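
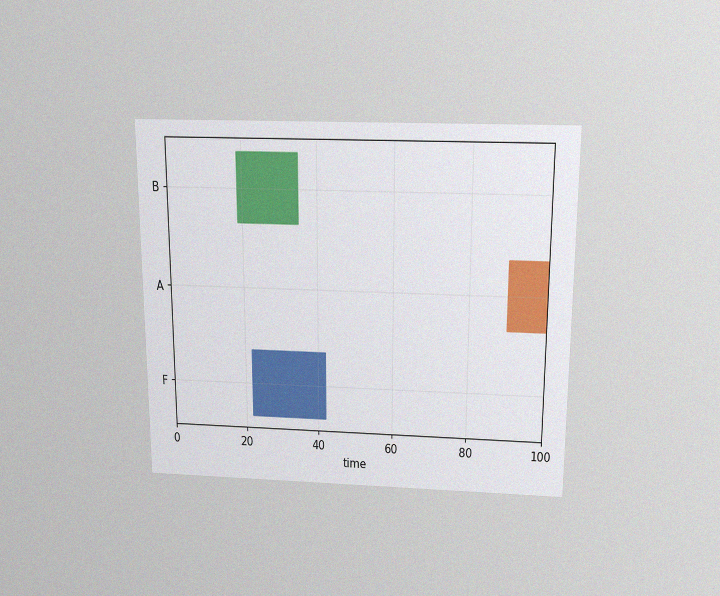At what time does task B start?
The chart is viewed slightly from above, with some photo noise. The B bar begins at t=19.

19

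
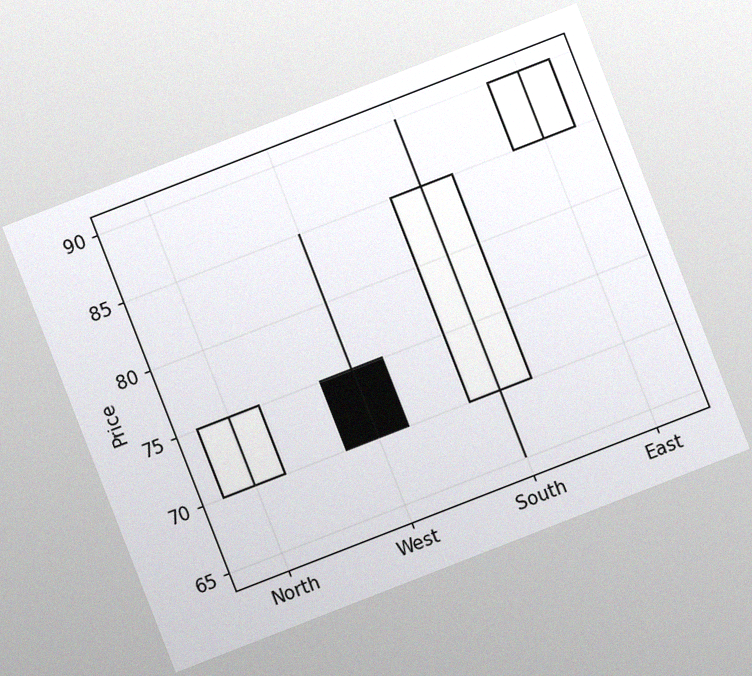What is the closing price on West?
70

The chart is tilted about 21° counter-clockwise, with some photo noise. The West candle closes at 70.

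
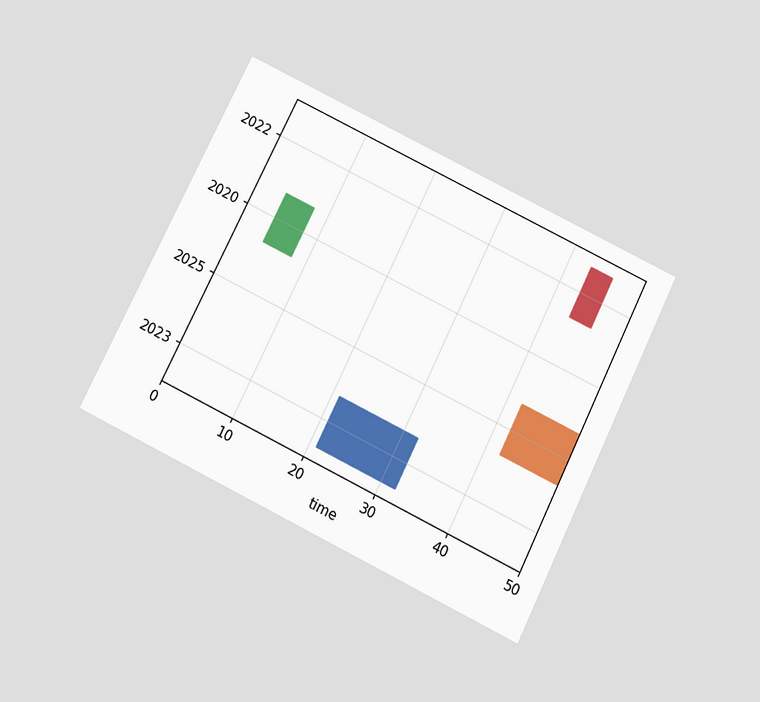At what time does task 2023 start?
The chart is tilted about 26° clockwise and viewed slightly from below. The 2023 bar begins at t=21.

21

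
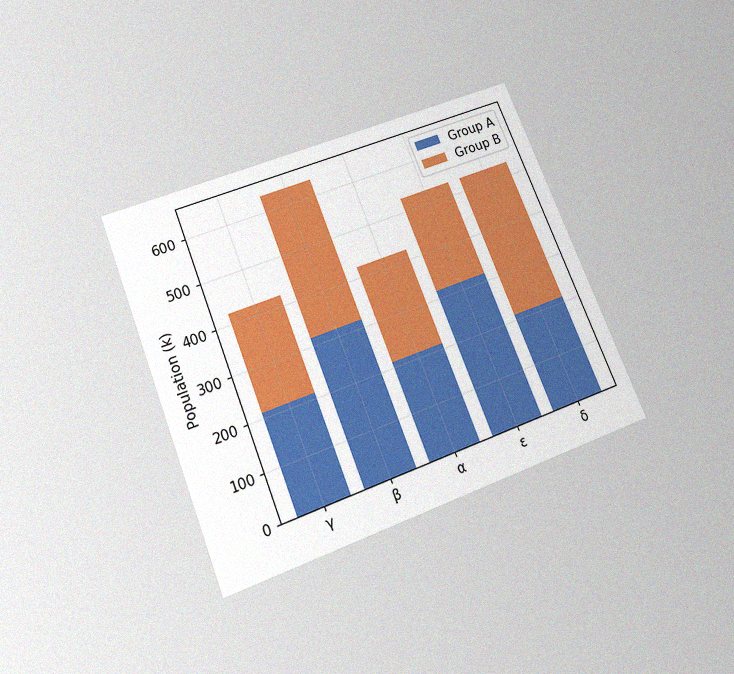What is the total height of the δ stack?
The chart is tilted about 22° counter-clockwise and viewed slightly from below, with some photo noise. The δ stack's top reaches 530k on the y-axis.

530k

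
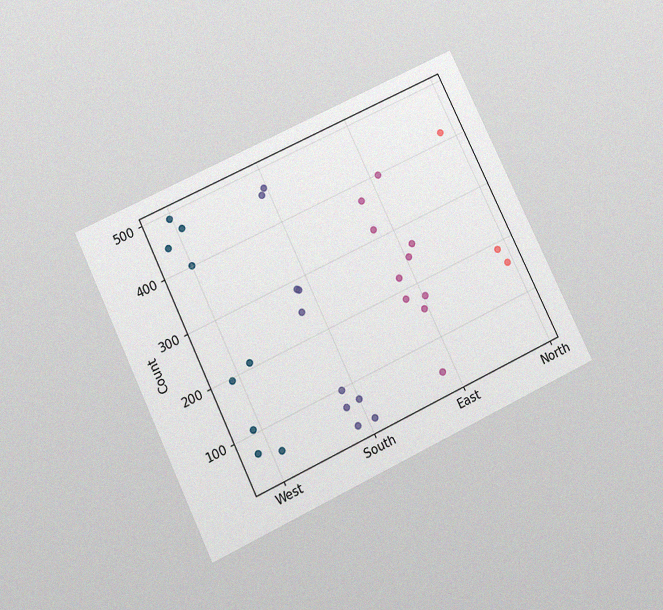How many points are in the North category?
The chart is tilted about 25° counter-clockwise and viewed at a slight angle, with some photo noise. Counting the markers in the North column gives 3.

3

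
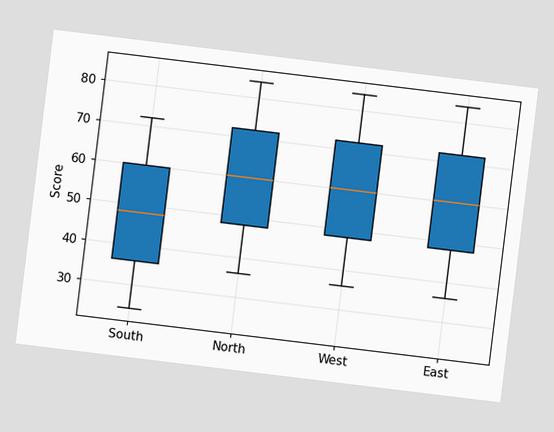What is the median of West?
60

The chart is tilted about 7° clockwise. The median line in the West box sits at 60.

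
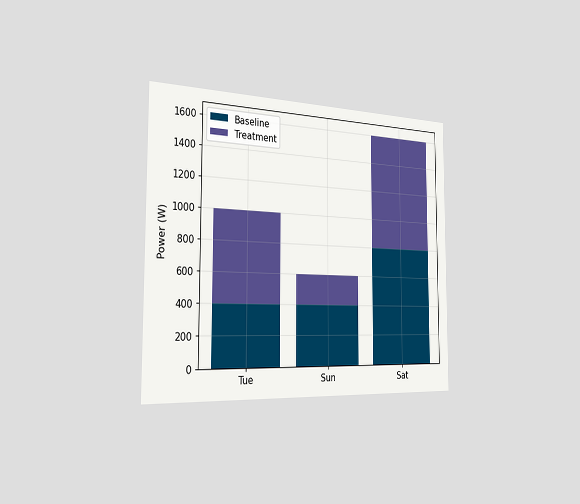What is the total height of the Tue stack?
1000W

The chart is viewed slightly from the left. The Tue stack's top reaches 1000W on the y-axis.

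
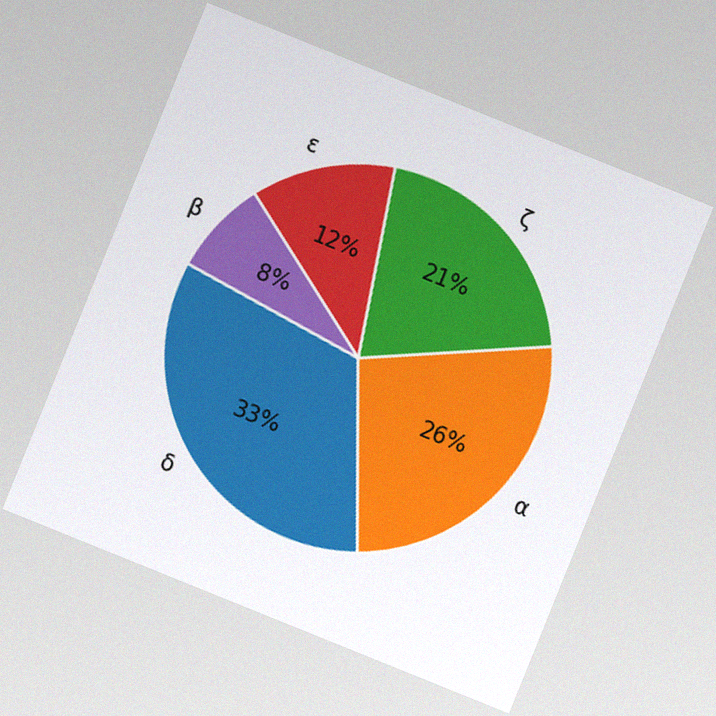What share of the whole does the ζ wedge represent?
The chart is tilted about 22° clockwise, with some photo noise. The ζ slice takes up 21% of the pie.

21%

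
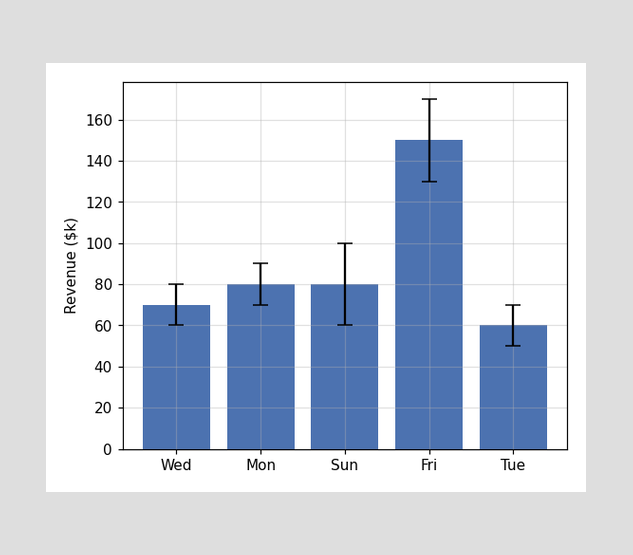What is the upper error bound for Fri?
$170k

The Fri bar's upper whisker reaches $170k.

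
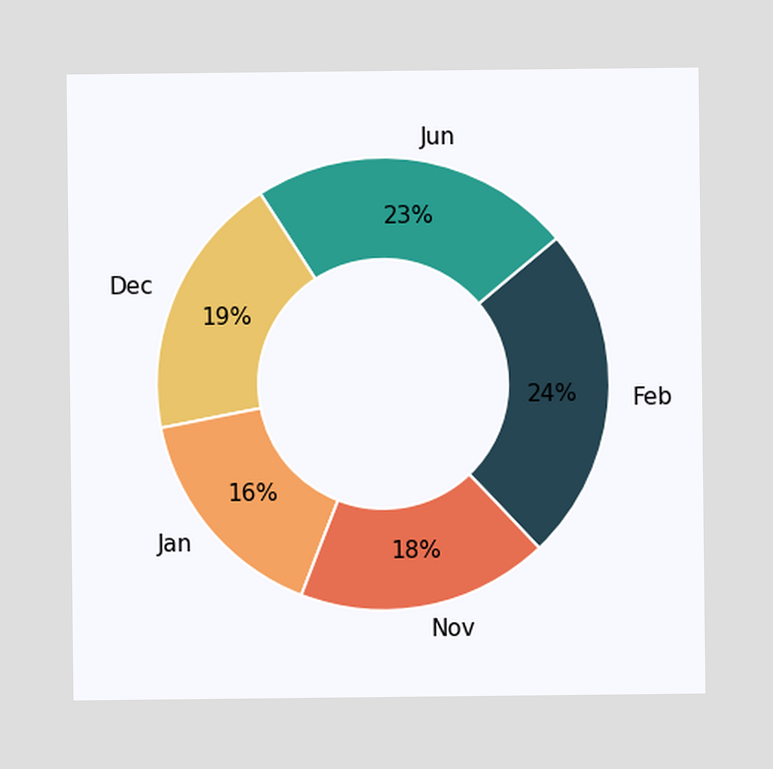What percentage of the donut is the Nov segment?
18%

The Nov segment takes up 18% of the ring.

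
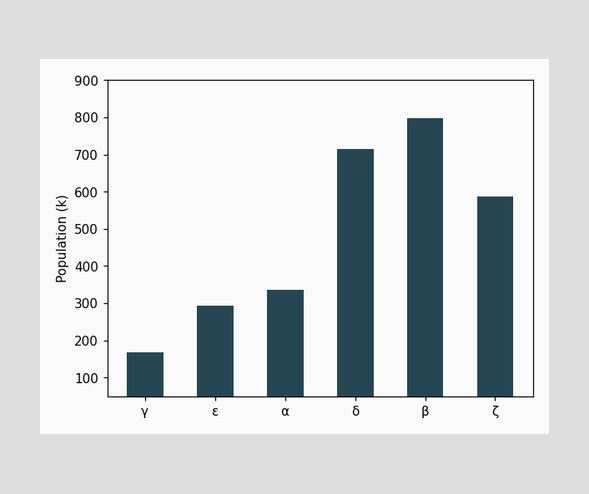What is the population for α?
Reading along the chart's y-axis, the α bar reaches 336k.

336k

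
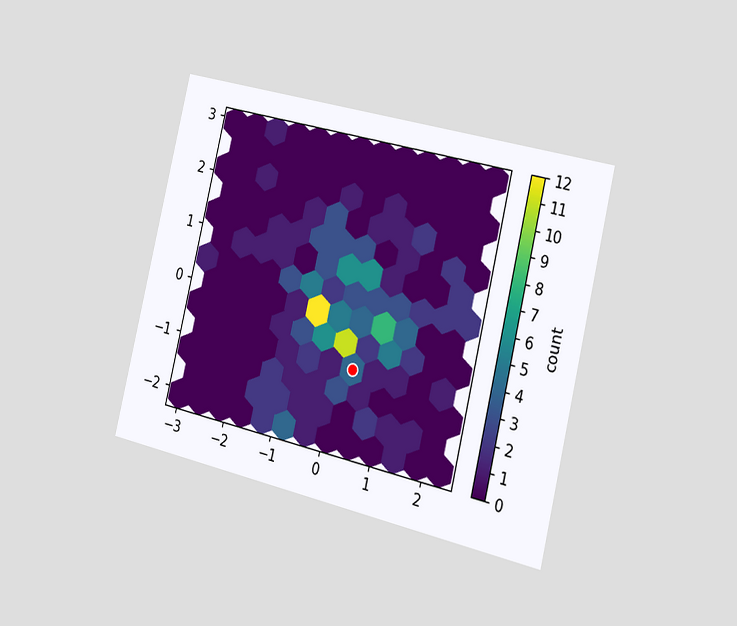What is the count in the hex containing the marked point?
4

The chart is tilted about 13° clockwise and viewed slightly from the right. The marked hex reads 4 on the colorbar.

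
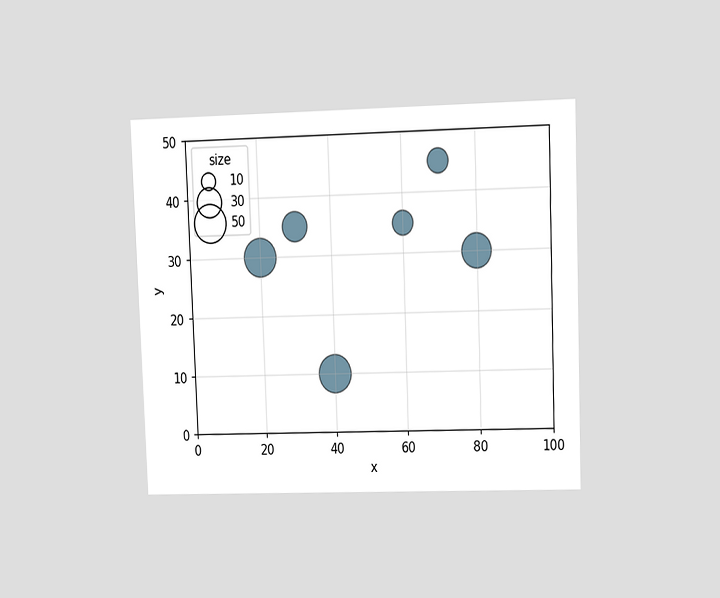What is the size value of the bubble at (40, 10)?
50

The chart is tilted about 2° counter-clockwise and viewed at a slight angle. Matching the bubble at (40, 10) against the size legend gives 50.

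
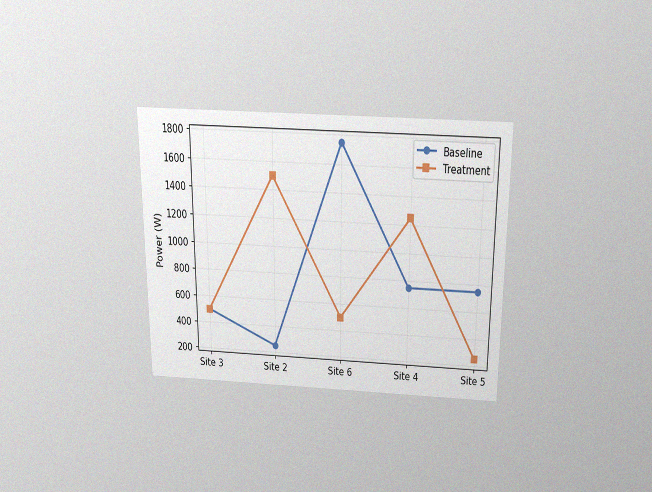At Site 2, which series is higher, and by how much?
The chart is viewed slightly from above, with some photo noise. At Site 2, Treatment sits above the other line by 1250W.

Treatment, by 1250W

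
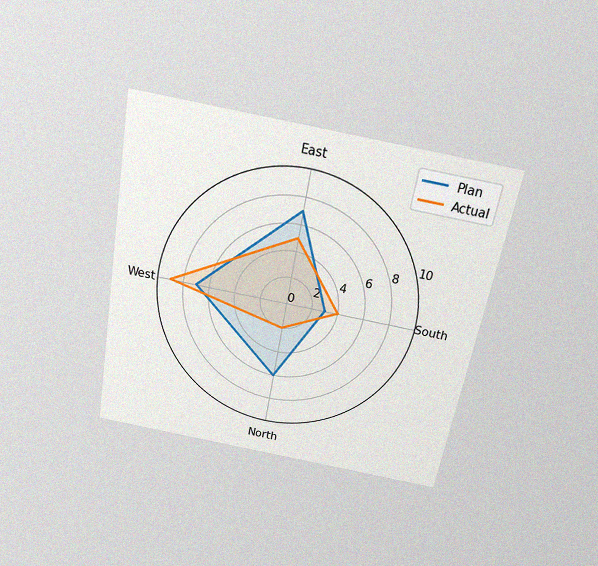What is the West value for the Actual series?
9

The chart is tilted about 10° clockwise and viewed slightly from above, with some photo noise. On the West axis, Actual reaches 9.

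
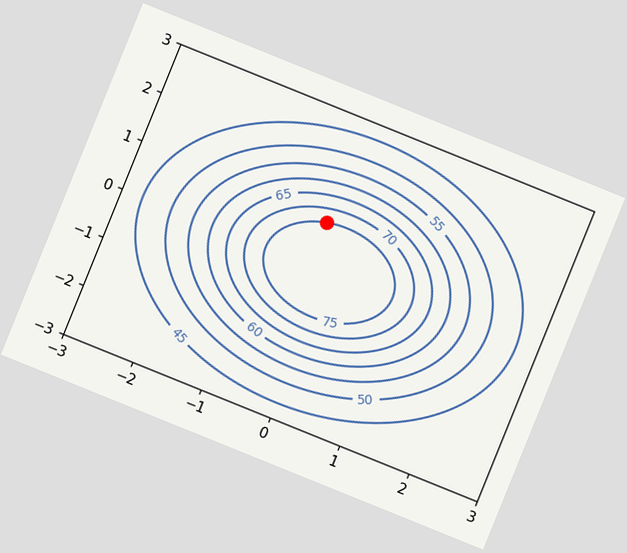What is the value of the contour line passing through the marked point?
75

The chart is tilted about 22° clockwise. The marked point sits on the contour labelled 75.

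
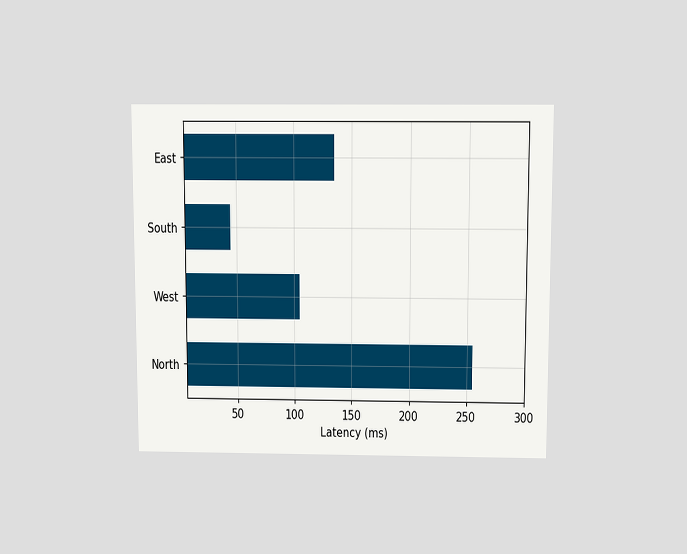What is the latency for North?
255ms

The chart is viewed slightly from above. Reading along the chart's x-axis, the North bar reaches 255ms.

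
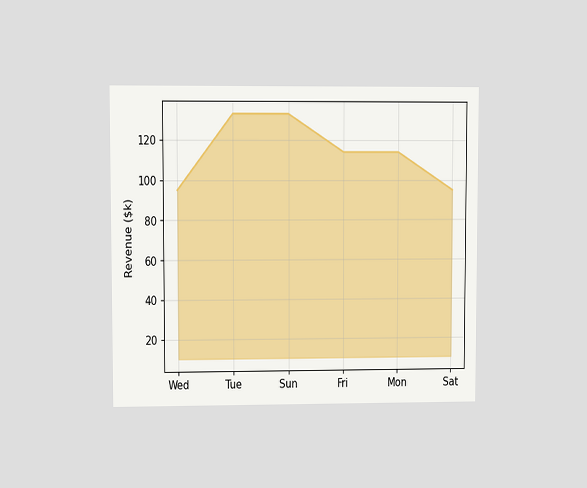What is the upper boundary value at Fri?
$114k

The chart is viewed at a slight angle. At Fri the upper boundary is at $114k.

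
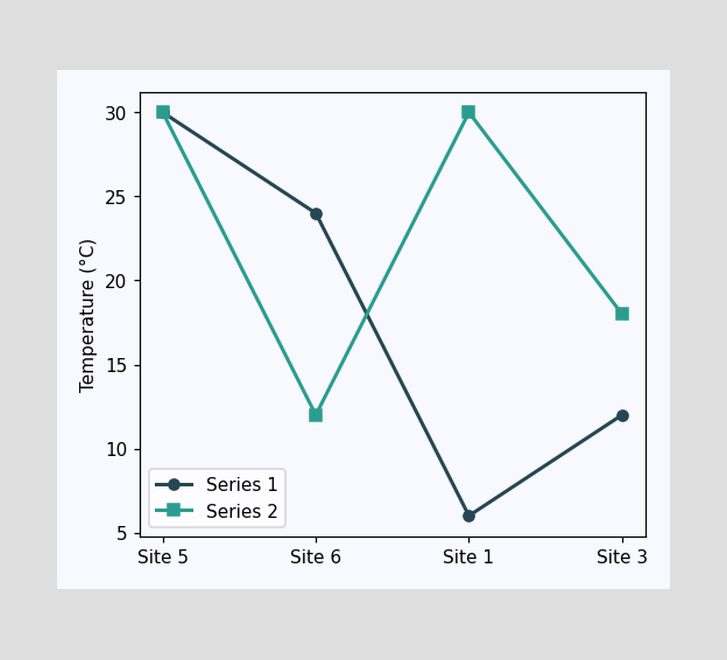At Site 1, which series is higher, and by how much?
At Site 1, Series 2 sits above the other line by 24°C.

Series 2, by 24°C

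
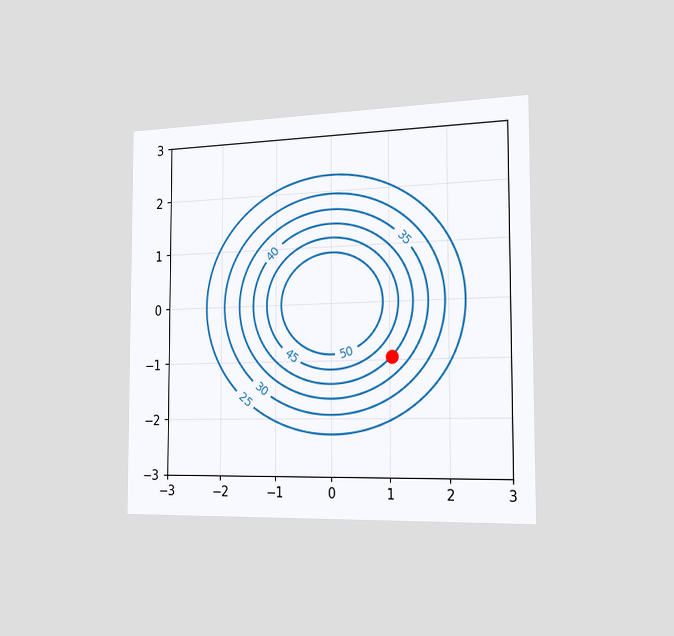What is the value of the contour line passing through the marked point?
40

The chart is viewed slightly from the right. The marked point sits on the contour labelled 40.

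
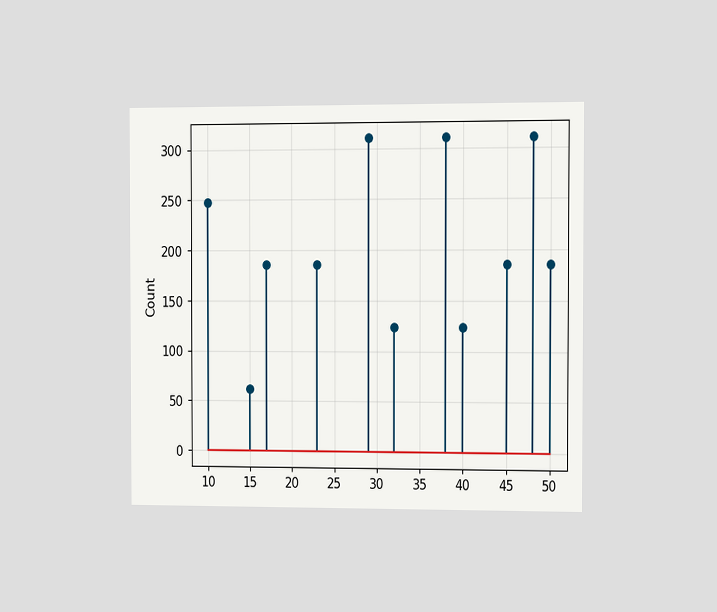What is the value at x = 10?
The chart is viewed at a slight angle. The stem at x=10 reaches 248.

248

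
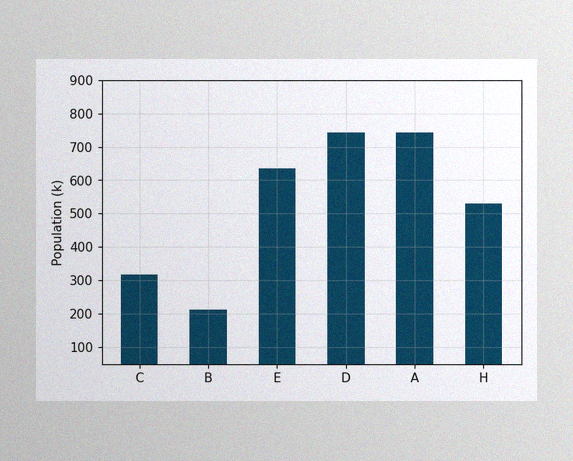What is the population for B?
212k

The image has some photo noise and uneven lighting. Reading along the chart's y-axis, the B bar reaches 212k.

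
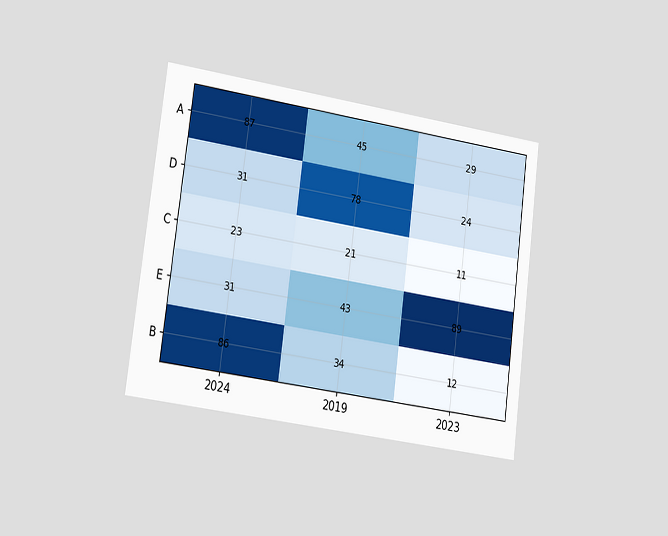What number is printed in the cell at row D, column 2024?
The chart is tilted about 7° clockwise and viewed slightly from the left. The (D, 2024) cell reads 31.

31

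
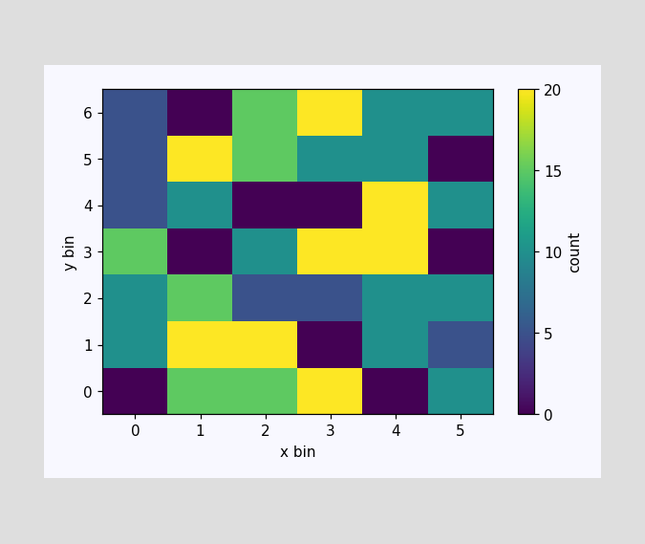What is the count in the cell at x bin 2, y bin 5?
Matching the cell (2, 5) against the colorbar gives 15.

15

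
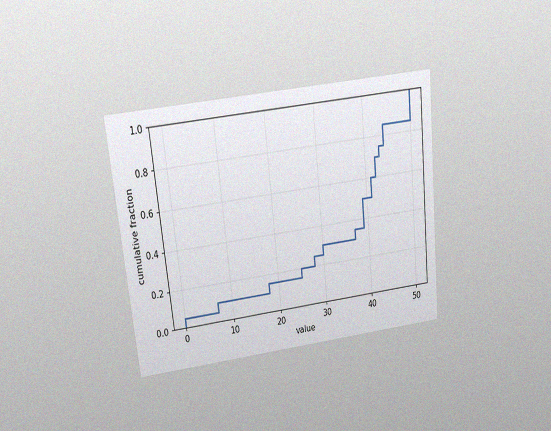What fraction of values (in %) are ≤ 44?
The chart is tilted about 6° counter-clockwise and viewed at a slight angle, with some photo noise. At x=44 the ECDF step is at 85%.

85%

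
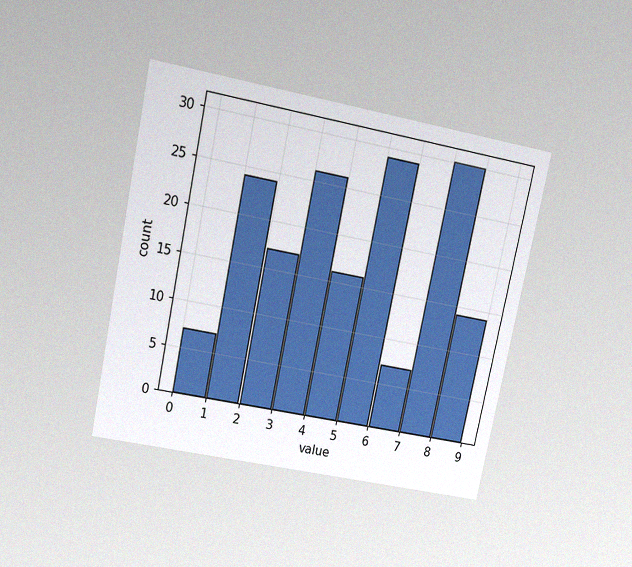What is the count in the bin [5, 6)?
29

The chart is tilted about 12° clockwise and viewed slightly from above, with some photo noise. The [5, 6) bin has height 29.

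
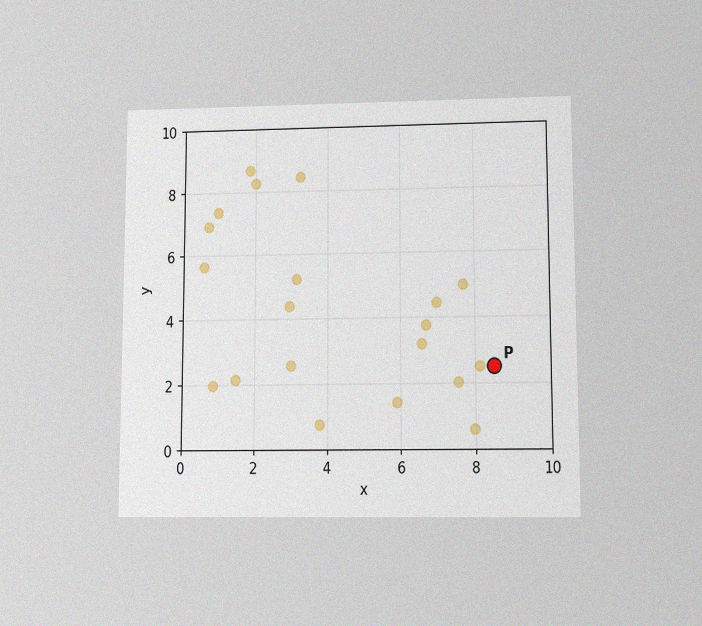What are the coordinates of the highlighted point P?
The chart is viewed at a slight angle, with some photo noise. Following the gridlines from P to each axis, P sits at (8.5, 2.5).

(8.5, 2.5)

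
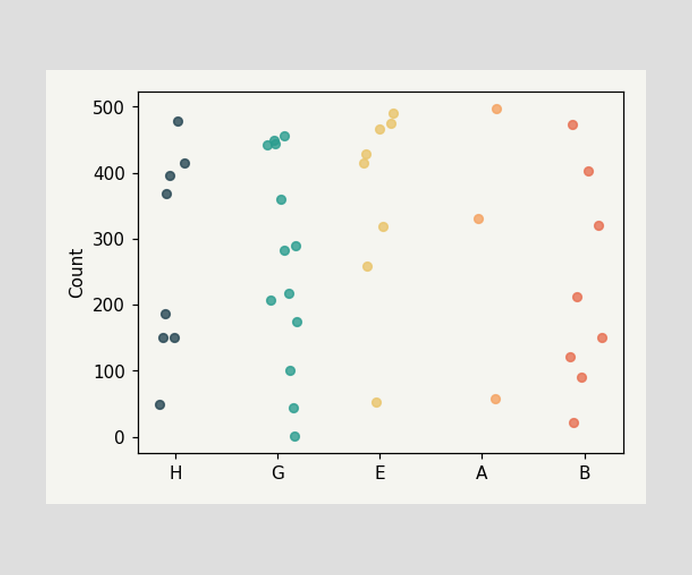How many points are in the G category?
Counting the markers in the G column gives 13.

13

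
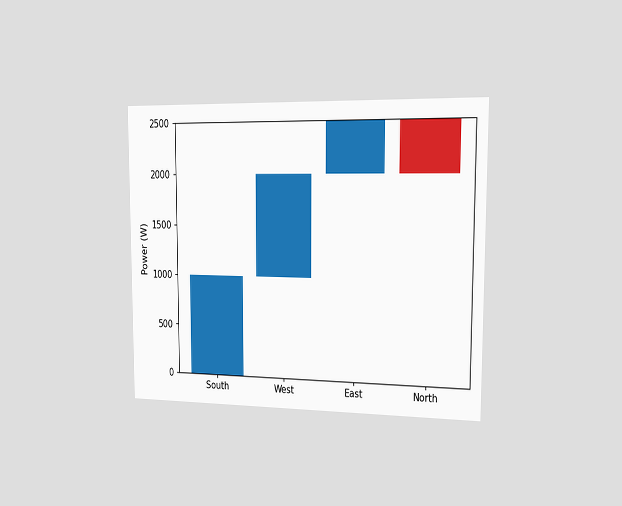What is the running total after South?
The chart is viewed slightly from the right. After South the running total reaches 1000W.

1000W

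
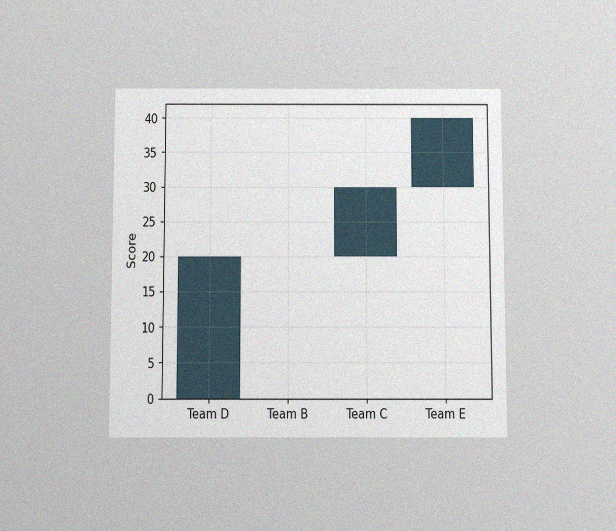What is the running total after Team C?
30

The chart is viewed slightly from below, with some photo noise. After Team C the running total reaches 30.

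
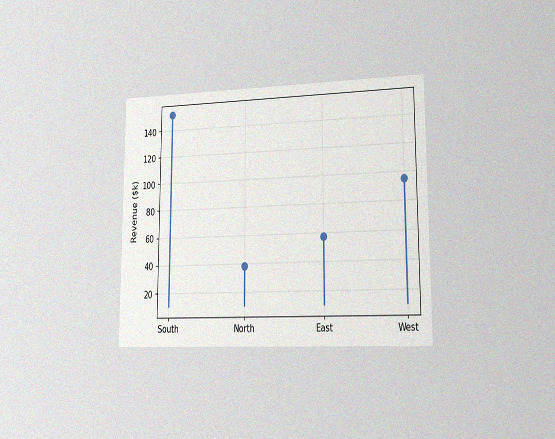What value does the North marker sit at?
The chart is viewed slightly from the right, with some photo noise. The North marker sits at $38k.

$38k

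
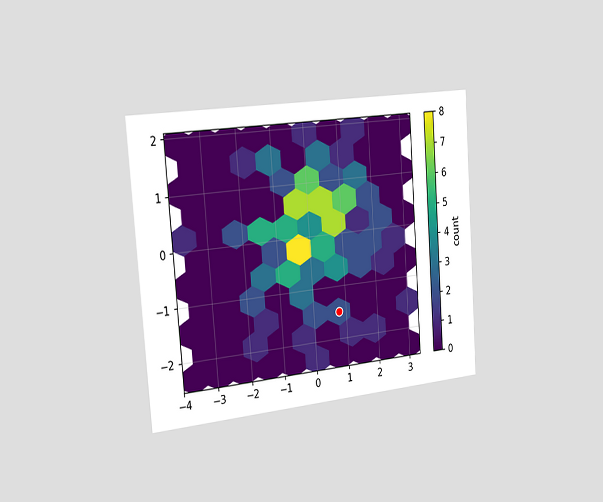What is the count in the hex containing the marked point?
The chart is tilted about 4° counter-clockwise and viewed slightly from the left. The marked hex reads 2 on the colorbar.

2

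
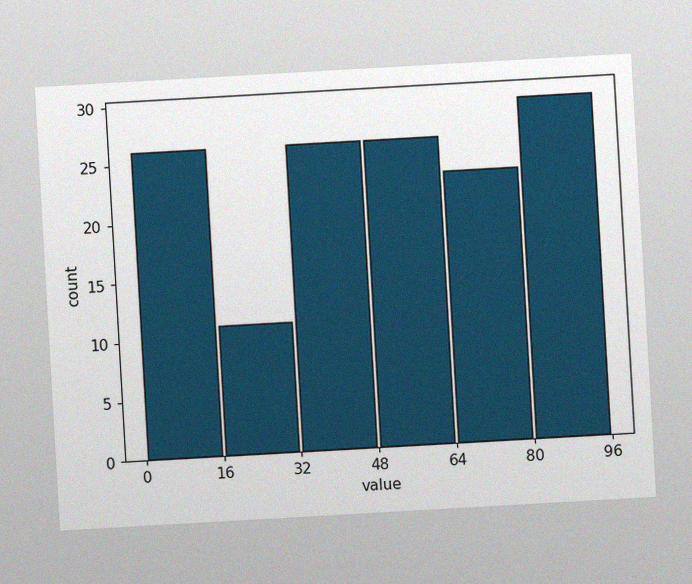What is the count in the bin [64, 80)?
23

The chart is tilted about 3° counter-clockwise, with some photo noise. The [64, 80) bin has height 23.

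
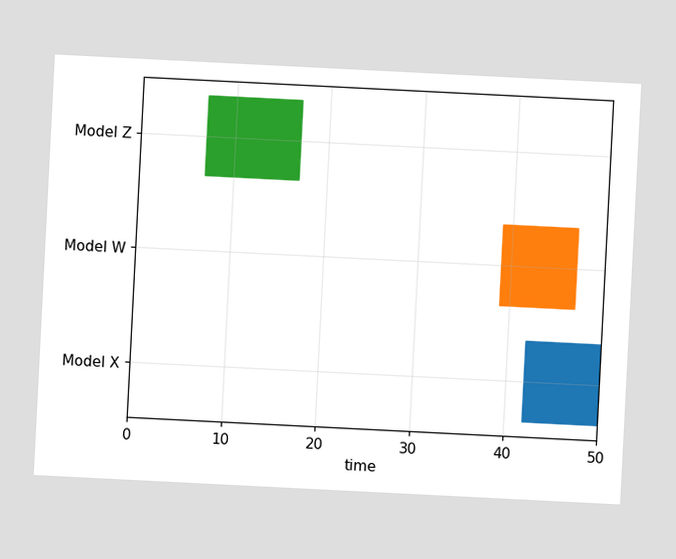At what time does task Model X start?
42

The chart is tilted about 3° clockwise. The Model X bar begins at t=42.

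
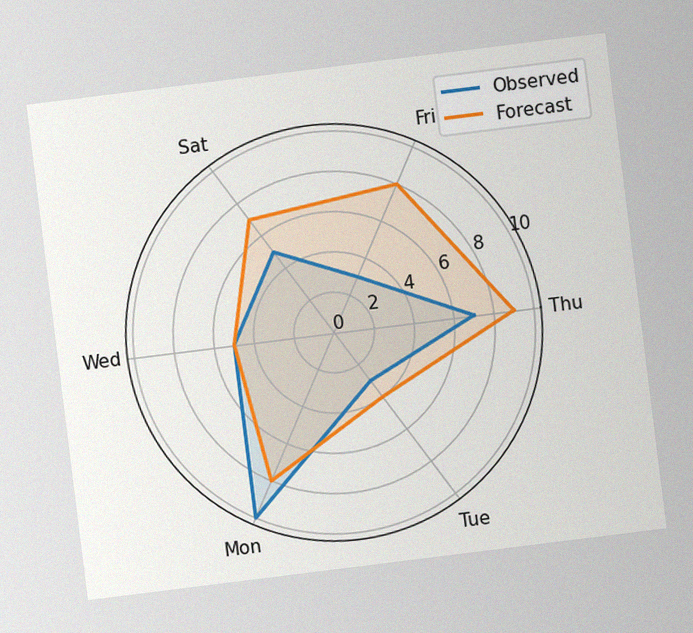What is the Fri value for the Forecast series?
The chart is tilted about 7° counter-clockwise, with some photo noise. On the Fri axis, Forecast reaches 8.

8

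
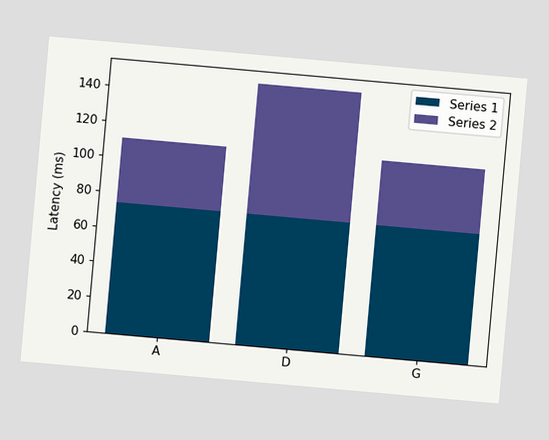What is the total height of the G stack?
111ms

The chart is tilted about 5° clockwise. The G stack's top reaches 111ms on the y-axis.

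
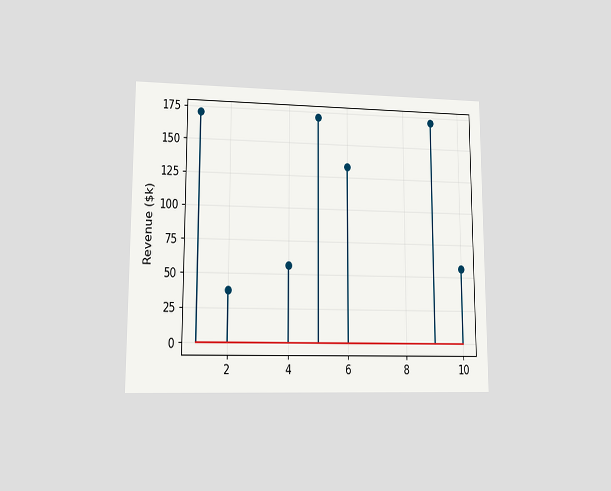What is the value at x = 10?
The chart is viewed at a slight angle. The stem at x=10 reaches $57k.

$57k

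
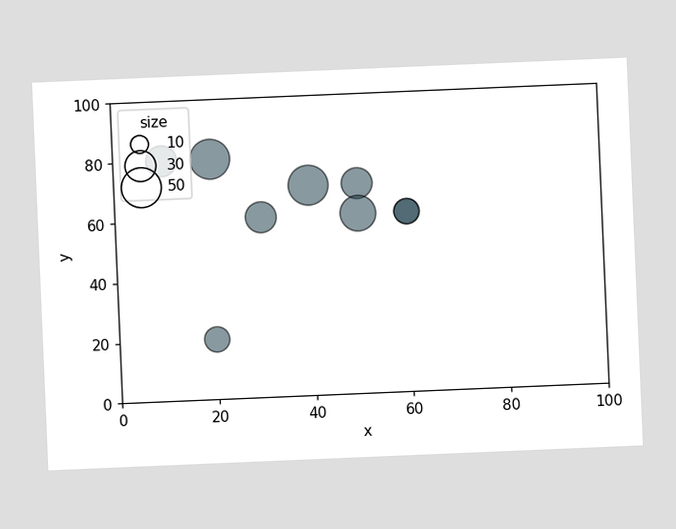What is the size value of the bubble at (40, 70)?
The chart is tilted about 2° counter-clockwise. Matching the bubble at (40, 70) against the size legend gives 50.

50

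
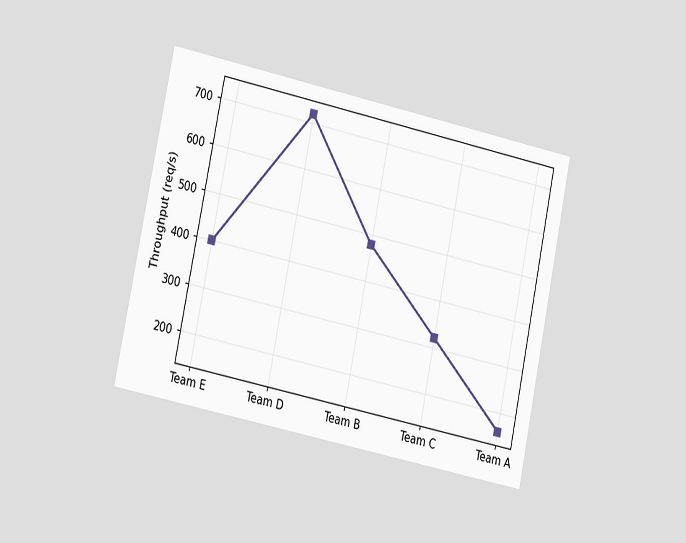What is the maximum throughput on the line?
The chart is tilted about 12° clockwise and viewed at a slight angle. The highest point is at Team D, and reading across to the y-axis gives 720req/s.

720req/s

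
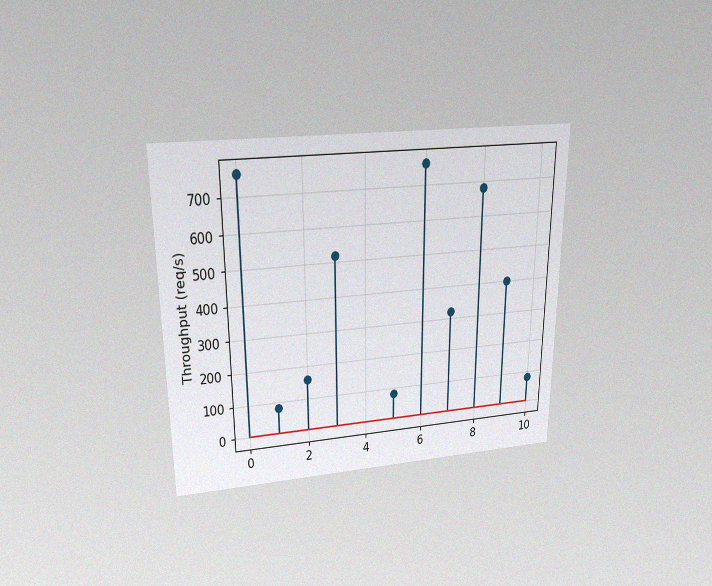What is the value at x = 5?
The chart is viewed slightly from above, with some photo noise. The stem at x=5 reaches 80req/s.

80req/s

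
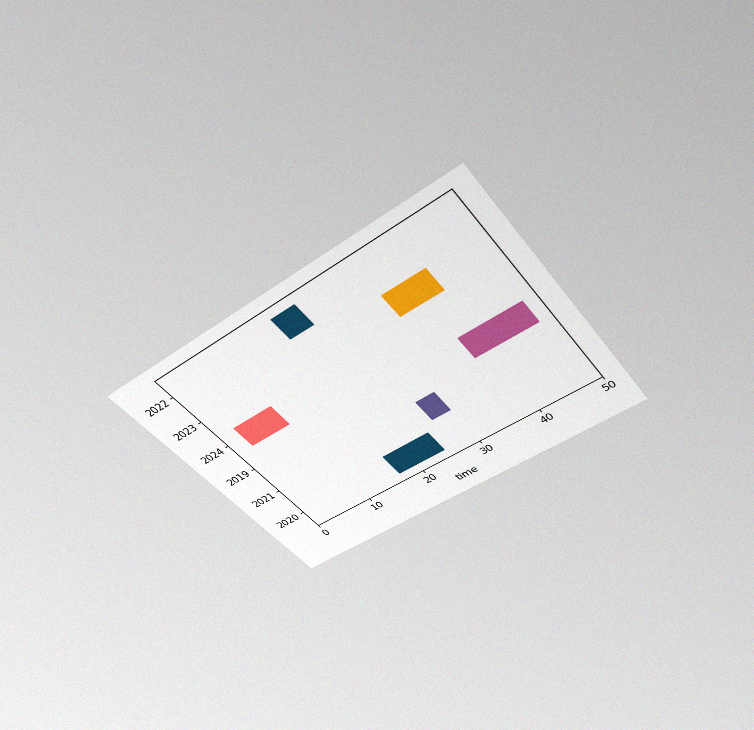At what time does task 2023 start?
The chart is tilted about 38° counter-clockwise and viewed slightly from above, with some photo noise. The 2023 bar begins at t=34.

34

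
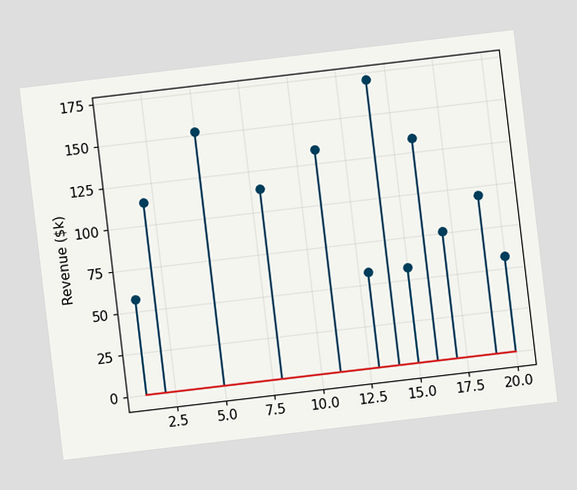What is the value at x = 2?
The chart is tilted about 7° counter-clockwise. The stem at x=2 reaches $114k.

$114k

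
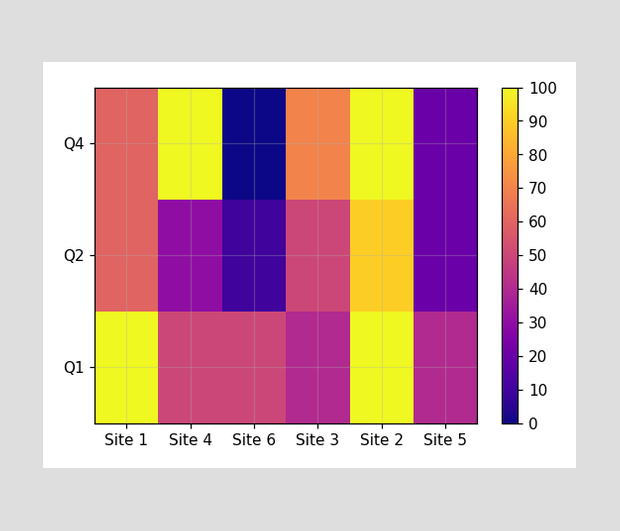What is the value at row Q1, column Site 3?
40

Matching cell (Q1, Site 3) against the colorbar gives 40.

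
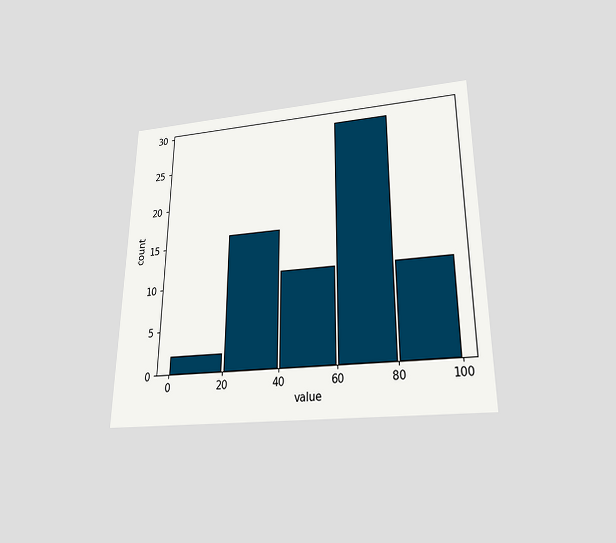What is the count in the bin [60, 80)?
29

The chart is viewed slightly from below. The [60, 80) bin has height 29.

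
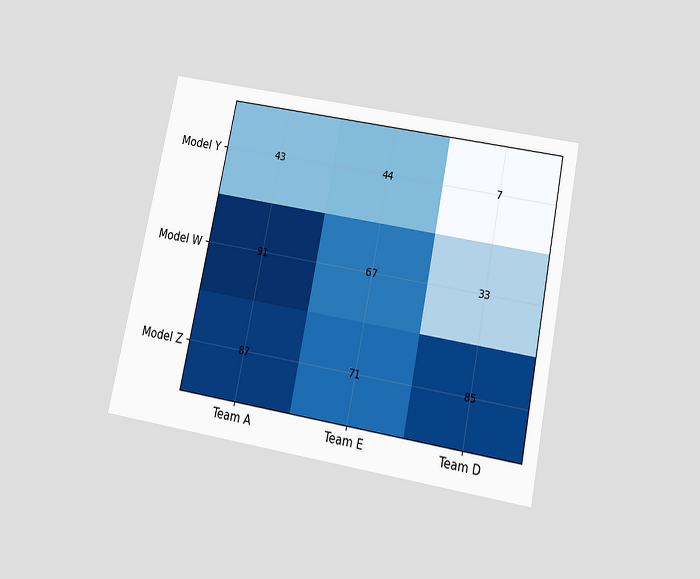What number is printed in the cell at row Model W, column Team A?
91

The chart is tilted about 11° clockwise and viewed slightly from below. The (Model W, Team A) cell reads 91.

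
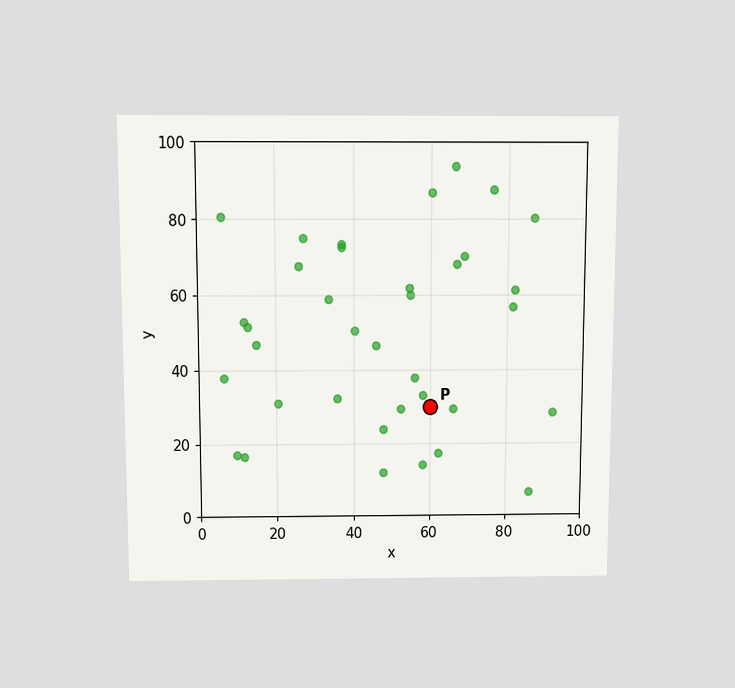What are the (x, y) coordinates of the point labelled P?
(60, 30)

The chart is viewed slightly from above. Following the gridlines from P to each axis, P sits at (60, 30).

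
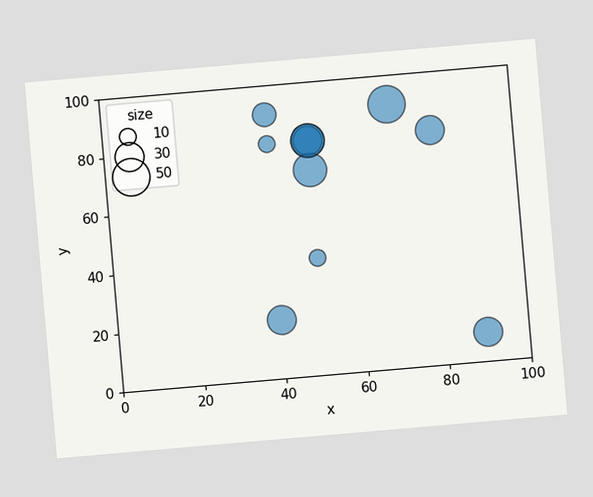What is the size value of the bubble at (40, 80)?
10

The chart is tilted about 5° counter-clockwise. Matching the bubble at (40, 80) against the size legend gives 10.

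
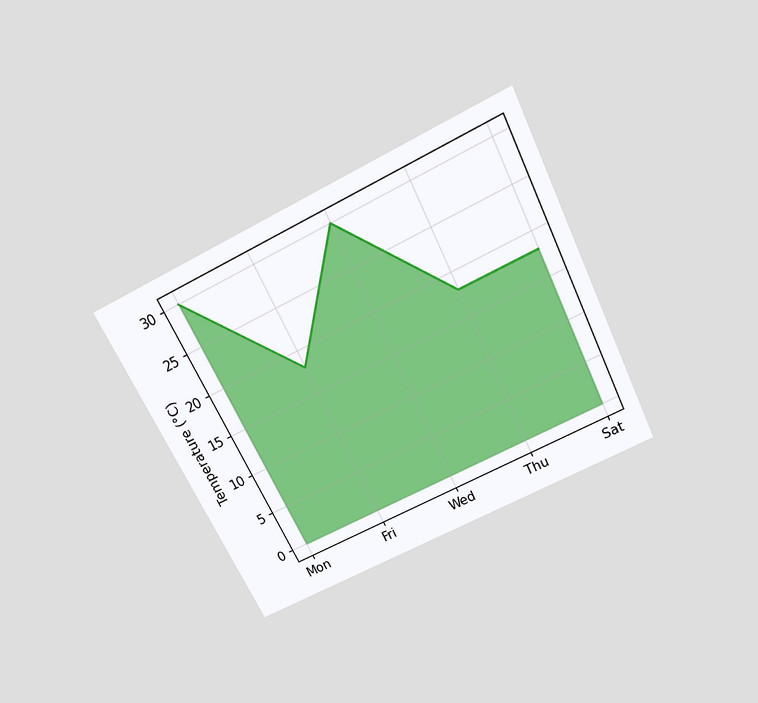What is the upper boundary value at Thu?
The chart is tilted about 26° counter-clockwise and viewed slightly from above. At Thu the upper boundary is at 18°C.

18°C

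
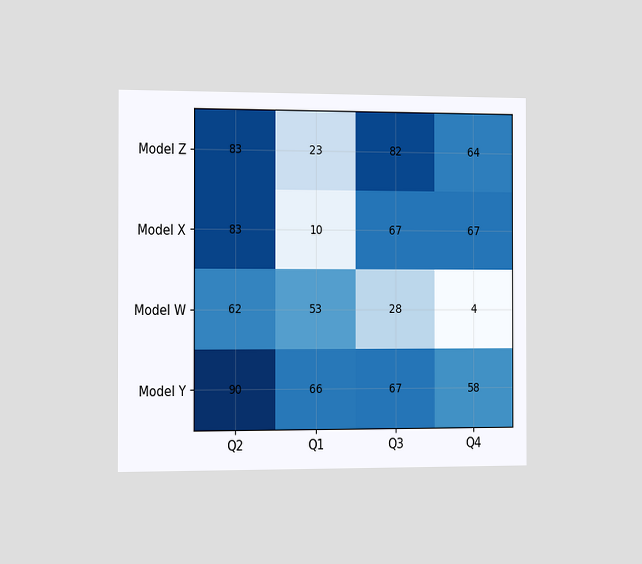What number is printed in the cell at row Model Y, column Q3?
The chart is viewed slightly from the left. The (Model Y, Q3) cell reads 67.

67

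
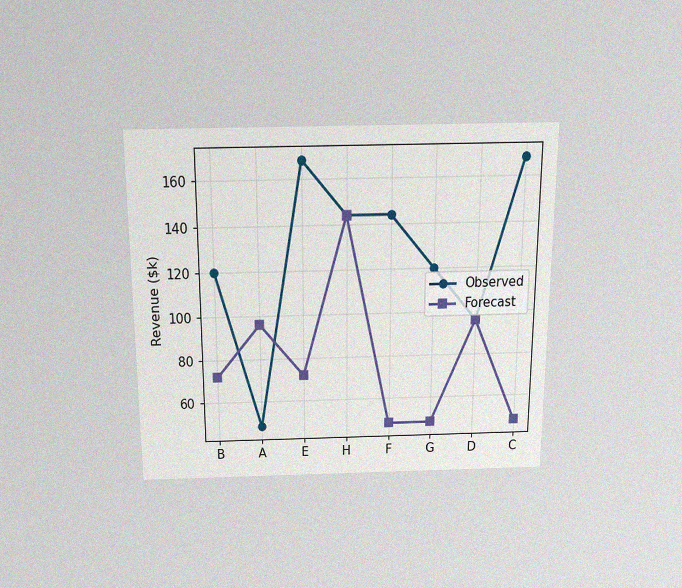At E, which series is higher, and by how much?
Observed, by $96k

The chart is viewed slightly from above, with some photo noise. At E, Observed sits above the other line by $96k.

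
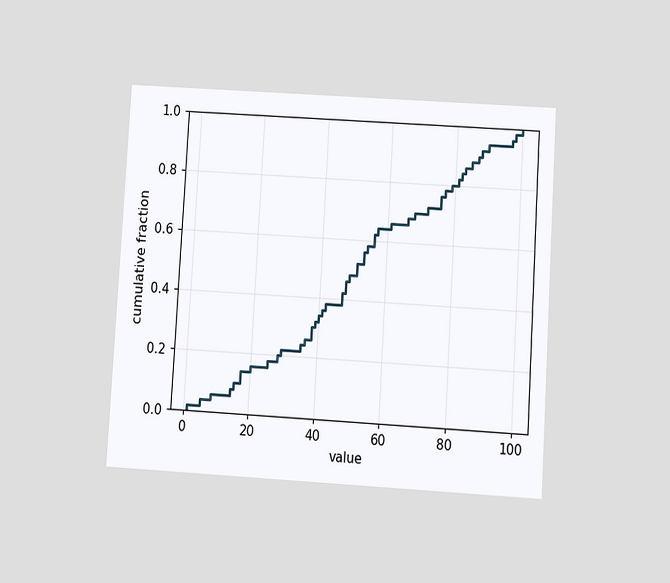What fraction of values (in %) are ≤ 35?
24%

The chart is tilted about 3° clockwise and viewed at a slight angle. At x=35 the ECDF step is at 24%.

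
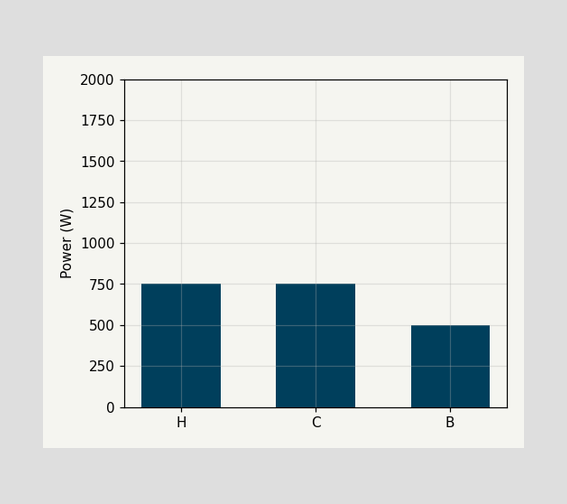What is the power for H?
Reading along the chart's y-axis, the H bar reaches 750W.

750W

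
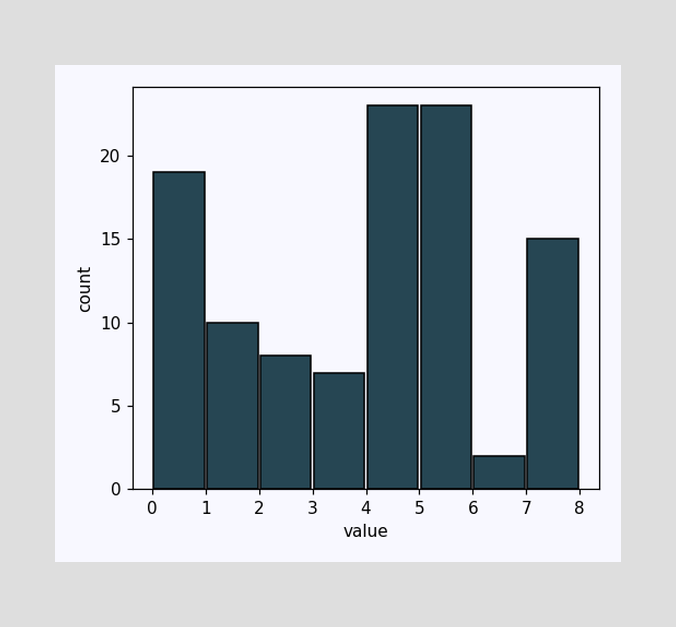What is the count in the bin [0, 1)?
19

The [0, 1) bin has height 19.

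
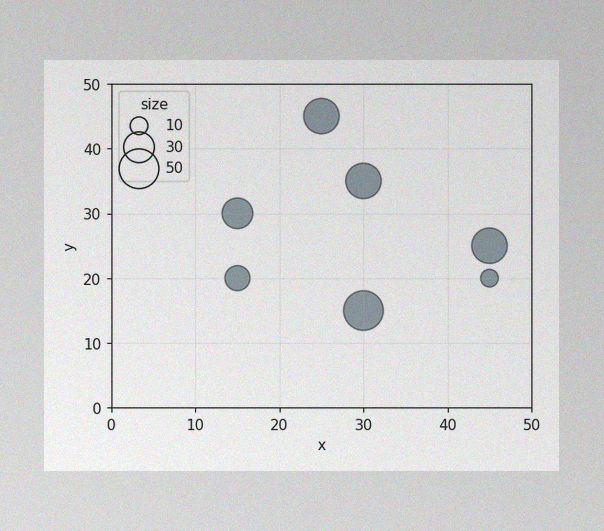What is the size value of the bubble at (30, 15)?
50

The image has some photo noise and uneven lighting. Matching the bubble at (30, 15) against the size legend gives 50.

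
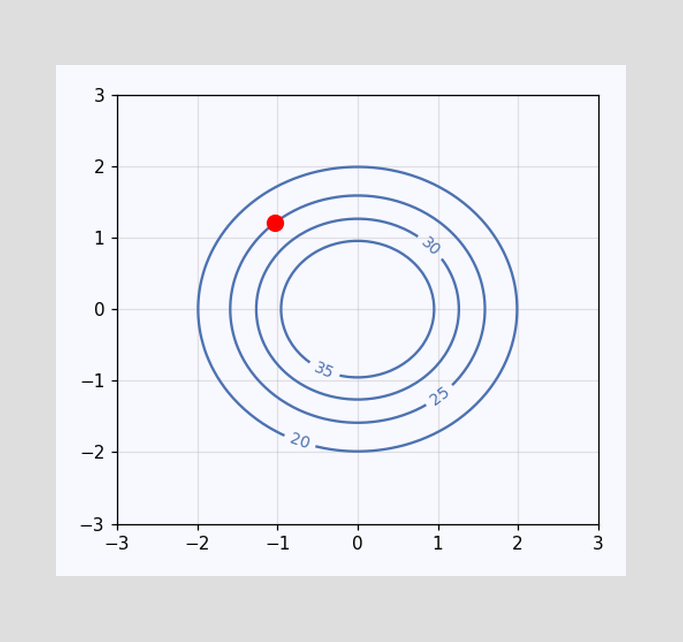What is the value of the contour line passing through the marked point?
25

The marked point sits on the contour labelled 25.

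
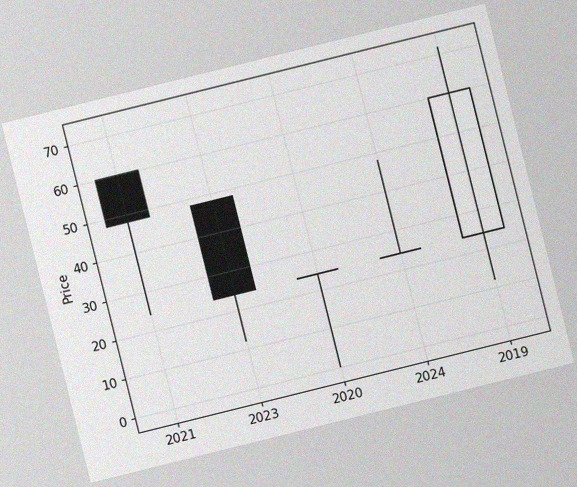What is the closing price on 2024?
The chart is tilted about 14° counter-clockwise, with some photo noise. The 2024 candle closes at 24.

24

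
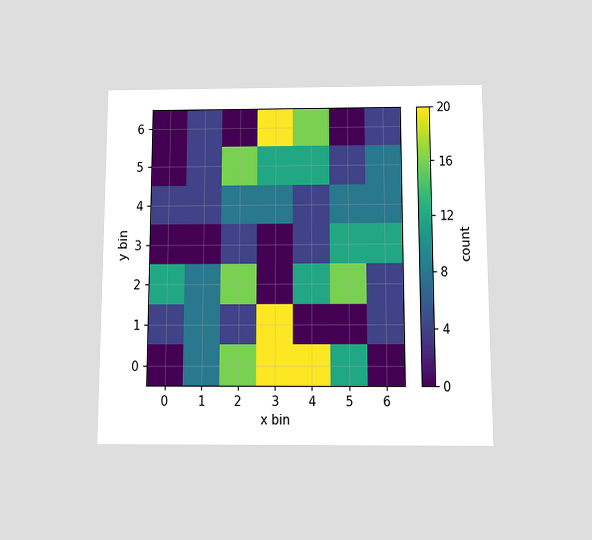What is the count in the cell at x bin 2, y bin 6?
0

The chart is viewed slightly from below. Matching the cell (2, 6) against the colorbar gives 0.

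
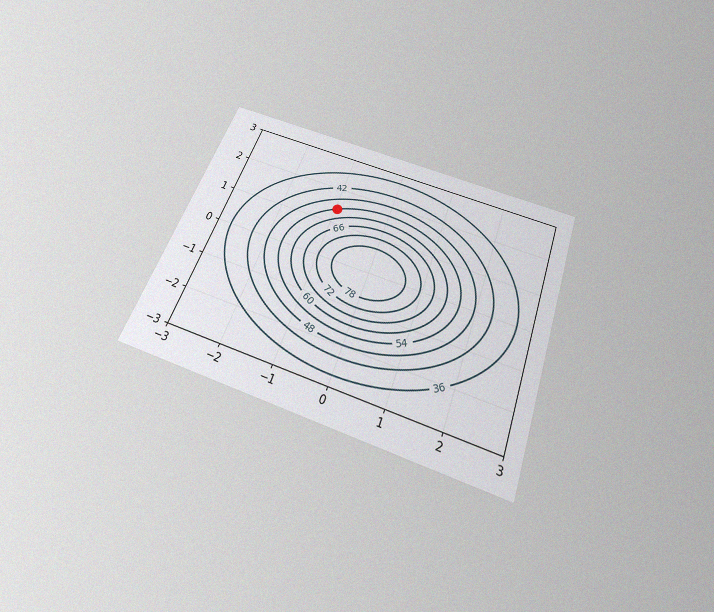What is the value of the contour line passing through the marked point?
54

The chart is tilted about 20° clockwise and viewed slightly from below, with some photo noise. The marked point sits on the contour labelled 54.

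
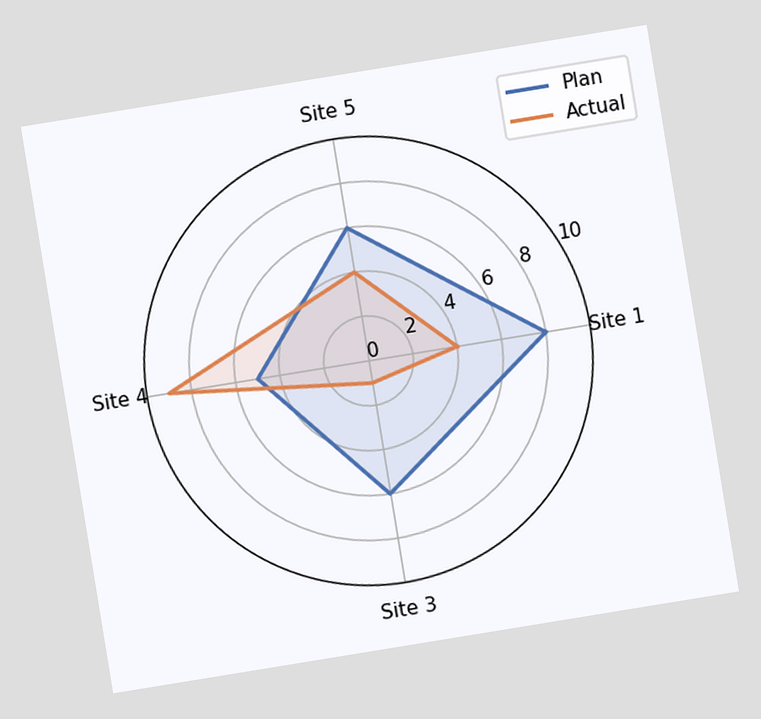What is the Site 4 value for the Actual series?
The chart is tilted about 9° counter-clockwise. On the Site 4 axis, Actual reaches 9.

9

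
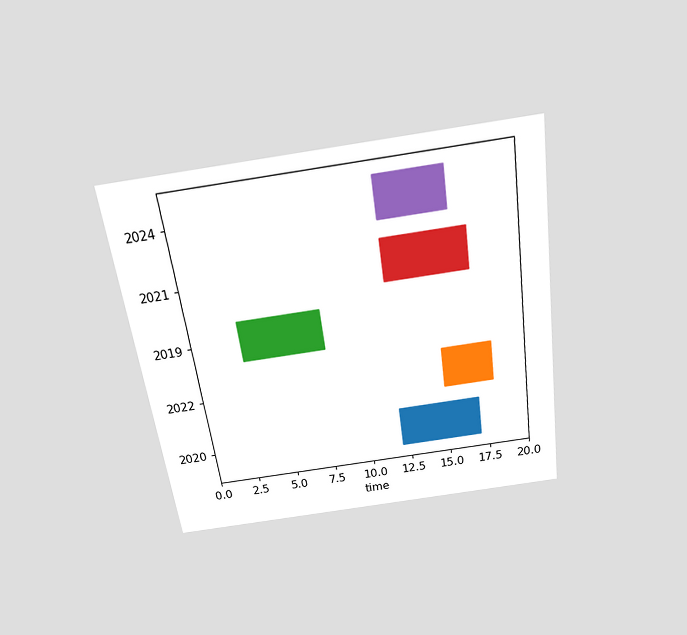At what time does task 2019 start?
3

The chart is tilted about 8° counter-clockwise and viewed slightly from above. The 2019 bar begins at t=3.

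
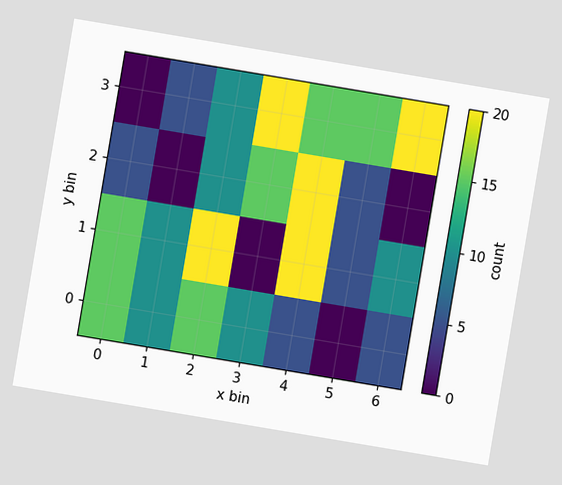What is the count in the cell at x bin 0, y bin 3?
0

The chart is tilted about 10° clockwise. Matching the cell (0, 3) against the colorbar gives 0.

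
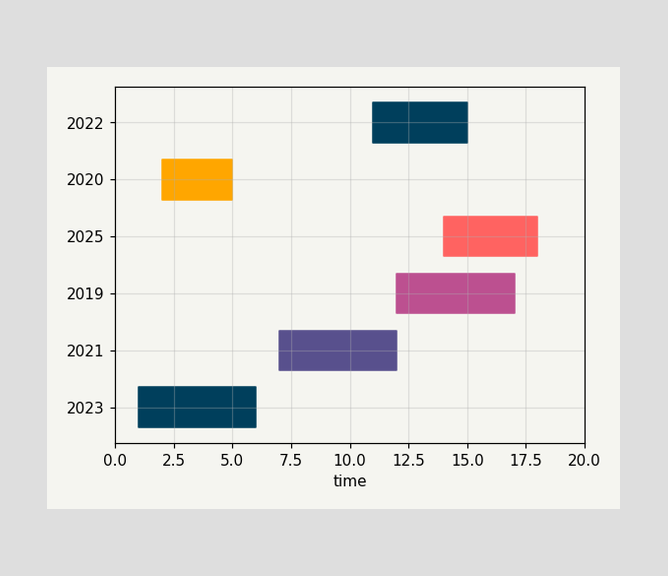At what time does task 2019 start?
The 2019 bar begins at t=12.

12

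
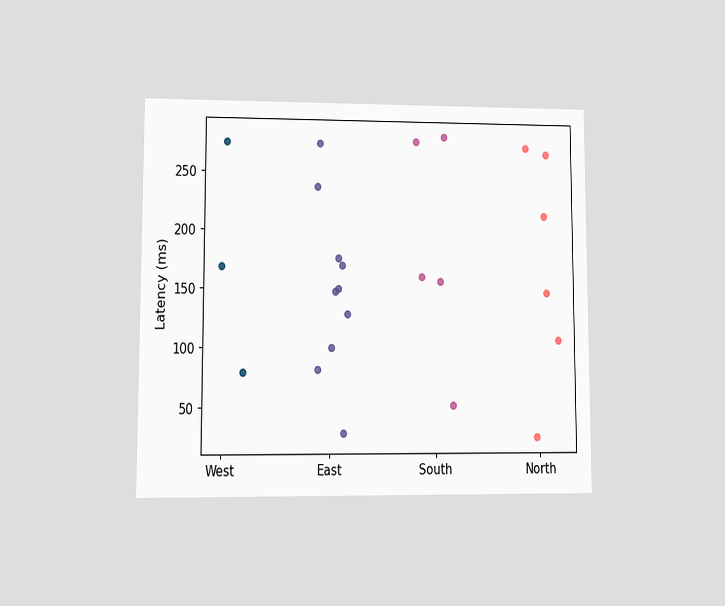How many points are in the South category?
5

The chart is viewed at a slight angle. Counting the markers in the South column gives 5.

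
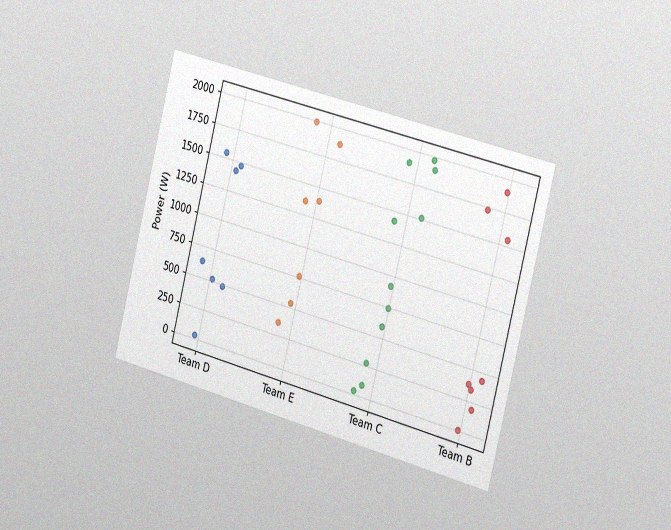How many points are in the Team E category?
The chart is tilted about 14° clockwise and viewed slightly from the right, with some photo noise. Counting the markers in the Team E column gives 7.

7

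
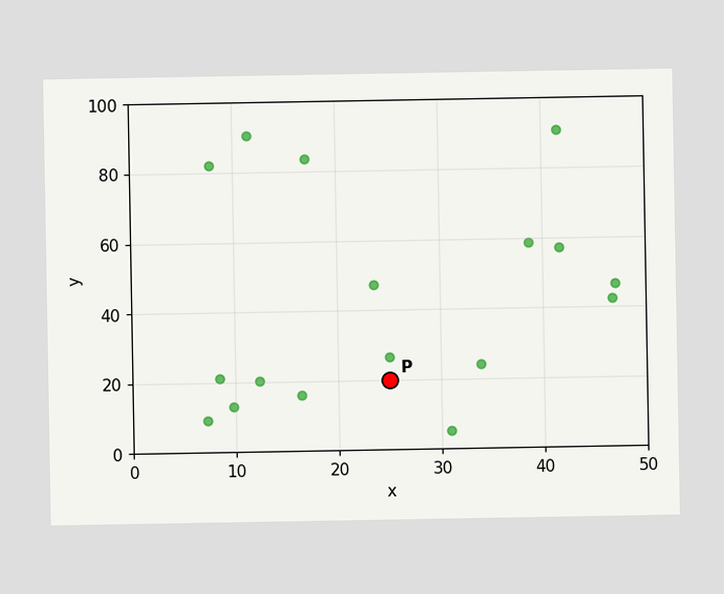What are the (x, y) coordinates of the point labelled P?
Following the gridlines from P to each axis, P sits at (25, 20).

(25, 20)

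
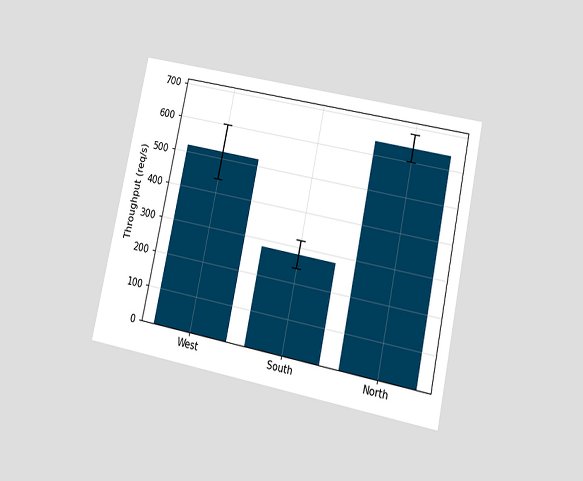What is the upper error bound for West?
The chart is tilted about 12° clockwise and viewed at a slight angle. The West bar's upper whisker reaches 600req/s.

600req/s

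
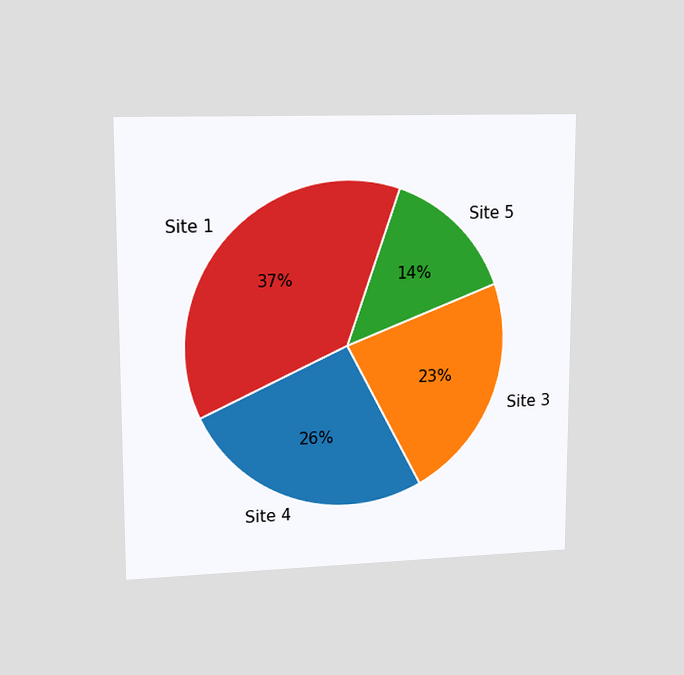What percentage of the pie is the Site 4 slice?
The chart is viewed at a slight angle. The Site 4 slice takes up 26% of the pie.

26%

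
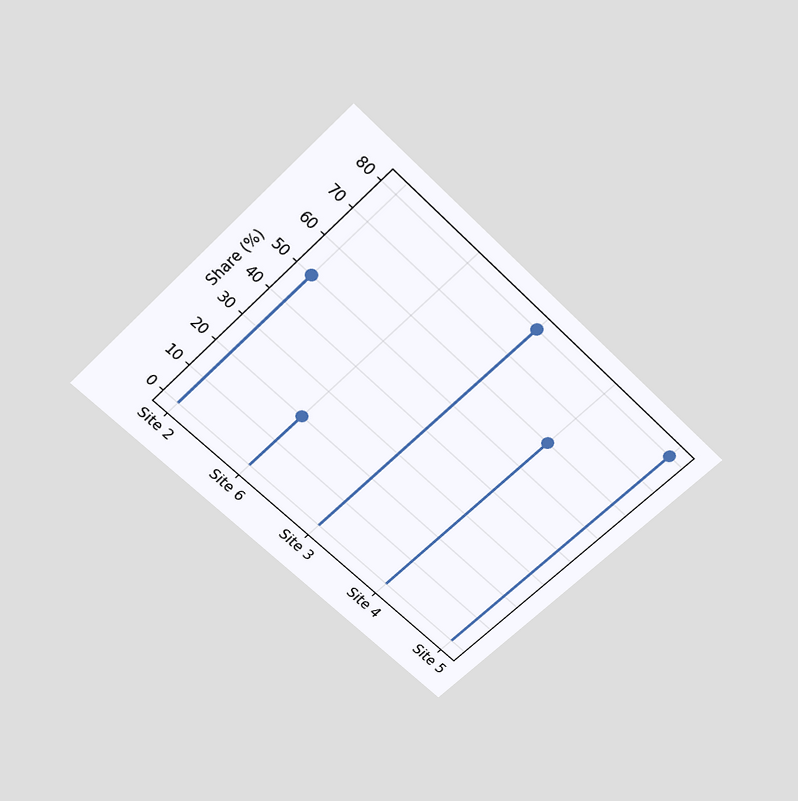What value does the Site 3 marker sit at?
80%

The chart is tilted about 45° clockwise and viewed slightly from above. The Site 3 marker sits at 80%.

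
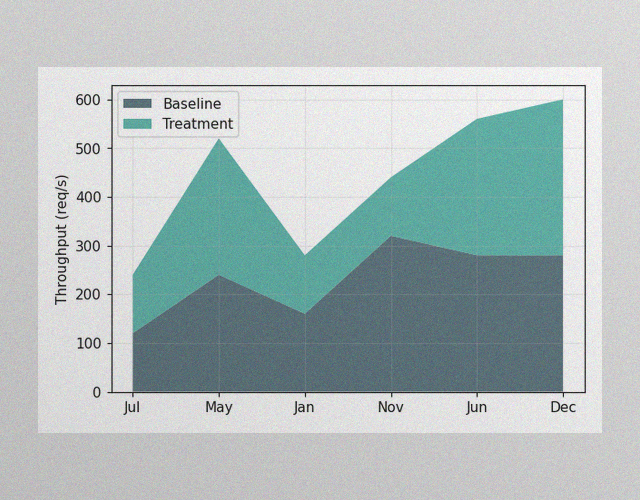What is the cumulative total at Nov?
440req/s

The image has some photo noise and uneven lighting. The stacked total at Nov reaches 440req/s.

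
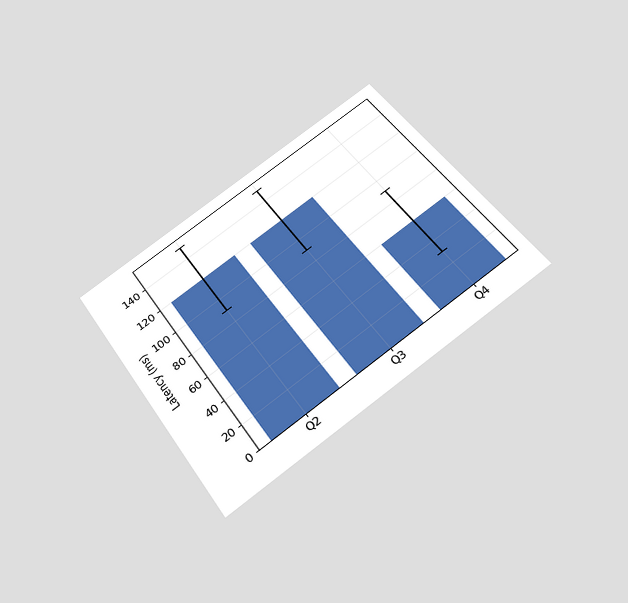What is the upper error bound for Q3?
150ms

The chart is tilted about 34° counter-clockwise and viewed slightly from below. The Q3 bar's upper whisker reaches 150ms.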